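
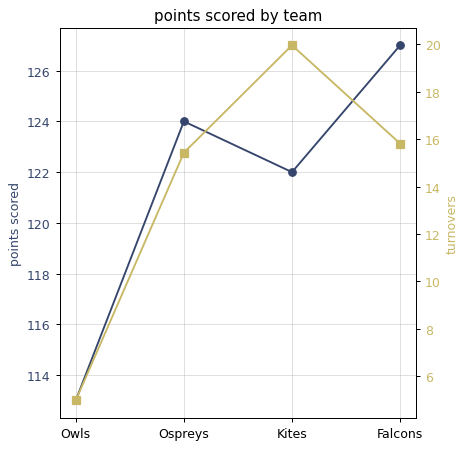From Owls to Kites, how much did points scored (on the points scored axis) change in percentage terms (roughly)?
Owls ≈ 112, Kites ≈ 122; (122 − 112) / 112 ≈ +8.9%.

≈ +8.9%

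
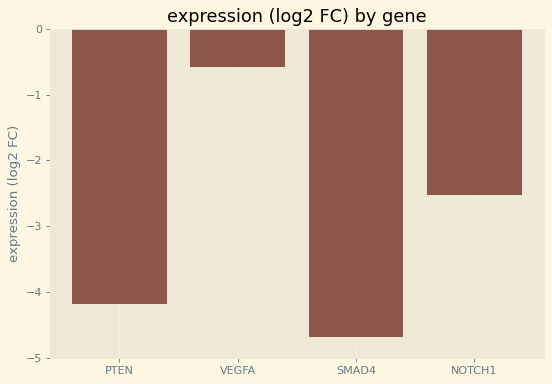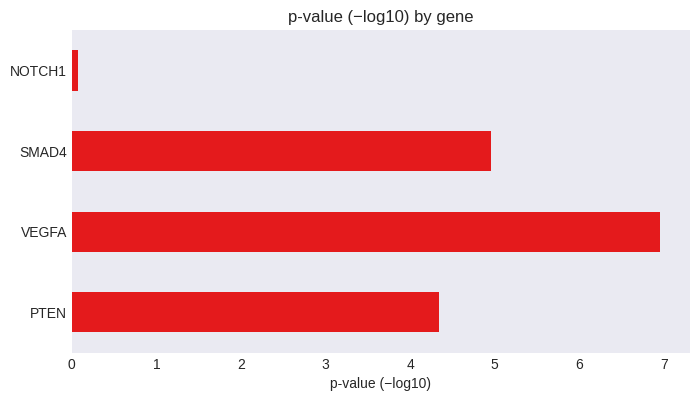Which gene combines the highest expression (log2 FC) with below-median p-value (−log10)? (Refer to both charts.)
Chart 2 median p-value (−log10) ≈ 5; below-median genes: PTEN, NOTCH1. Among those, NOTCH1 has the highest expression (log2 FC) (≈ -3).

NOTCH1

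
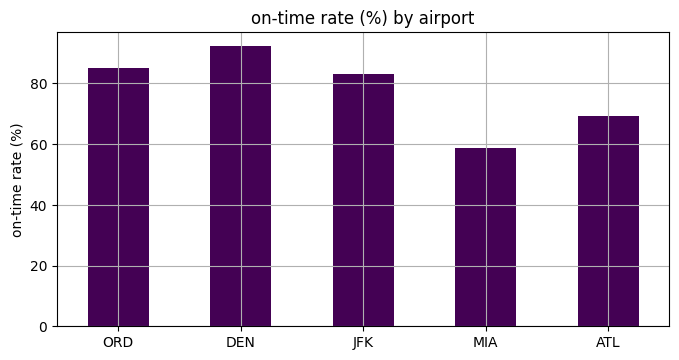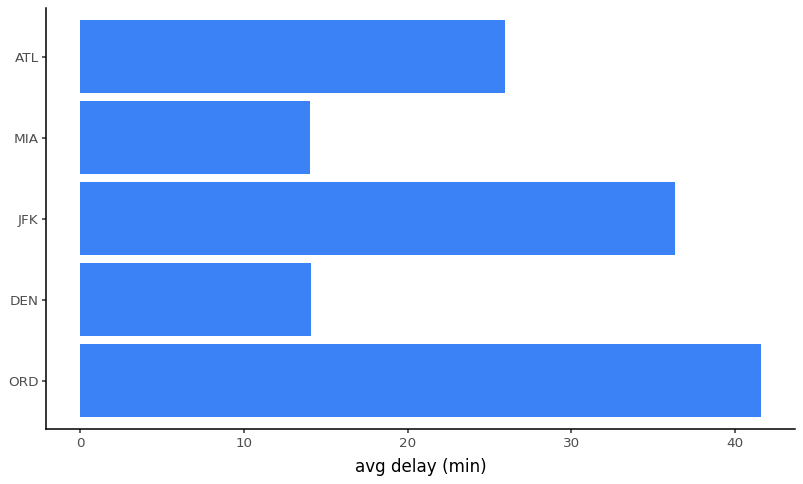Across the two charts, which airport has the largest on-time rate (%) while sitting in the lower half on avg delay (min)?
Chart 2 median avg delay (min) ≈ 25; below-median airports: DEN, MIA. Among those, DEN has the highest on-time rate (%) (≈ 90).

DEN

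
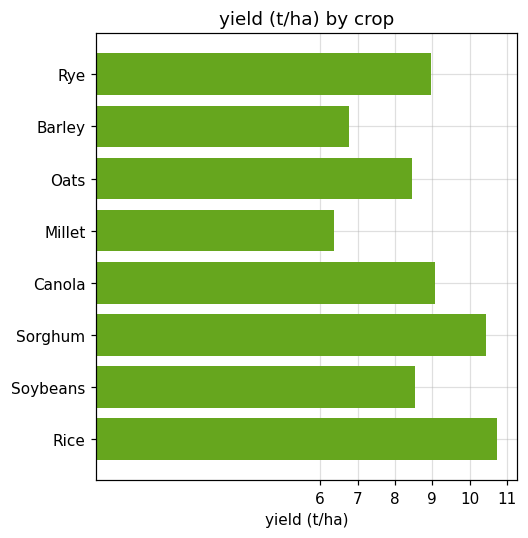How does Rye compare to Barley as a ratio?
≈ 1.29×

Rye ≈ 9, Barley ≈ 7; 9/7 ≈ 1.29.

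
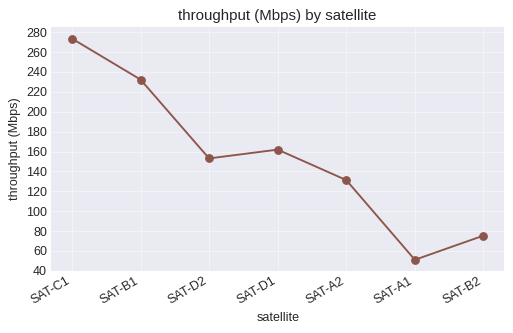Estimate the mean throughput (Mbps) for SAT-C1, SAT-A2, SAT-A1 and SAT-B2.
≈ 140

(280 + 140 + 60 + 80) / 4 ≈ 140.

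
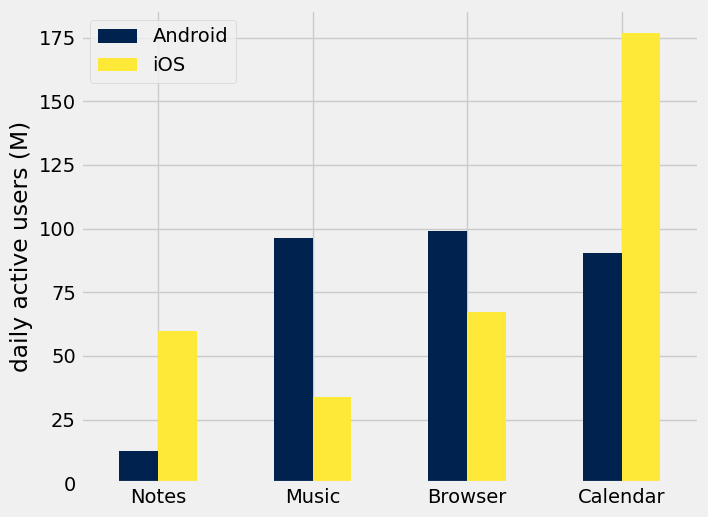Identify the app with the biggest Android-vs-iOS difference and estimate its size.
Calendar: Android ≈ 100, iOS ≈ 180 → gap ≈ 80. Next-largest (Music) is only ≈ 60.

Calendar, ≈ 80 M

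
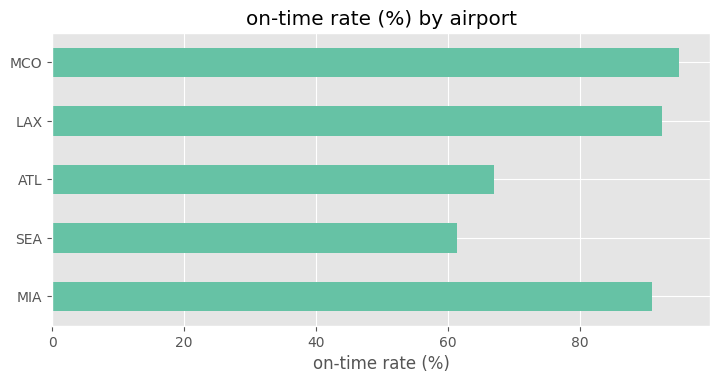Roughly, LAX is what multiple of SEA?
LAX ≈ 90, SEA ≈ 60; 90/60 ≈ 1.5.

≈ 1.5×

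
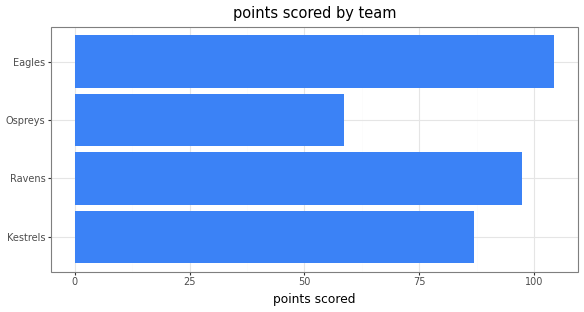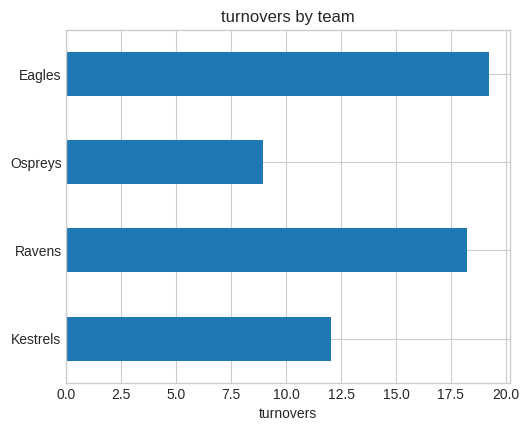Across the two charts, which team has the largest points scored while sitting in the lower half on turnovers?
Chart 2 median turnovers ≈ 16; below-median teams: Kestrels, Ospreys. Among those, Kestrels has the highest points scored (≈ 90).

Kestrels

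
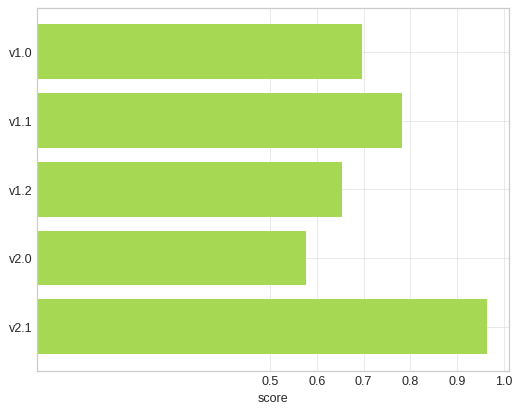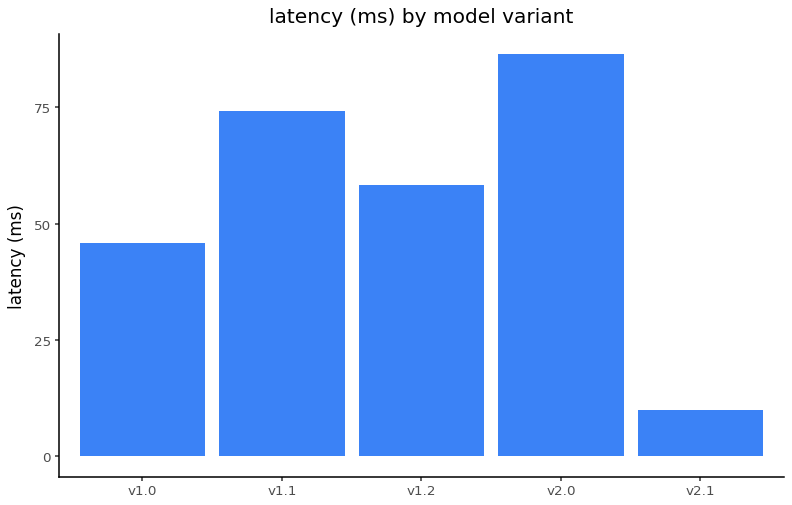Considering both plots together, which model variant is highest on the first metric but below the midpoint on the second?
v2.1

Chart 2 median latency (ms) ≈ 60; below-median model variants: v1.0, v2.1. Among those, v2.1 has the highest score (≈ 1).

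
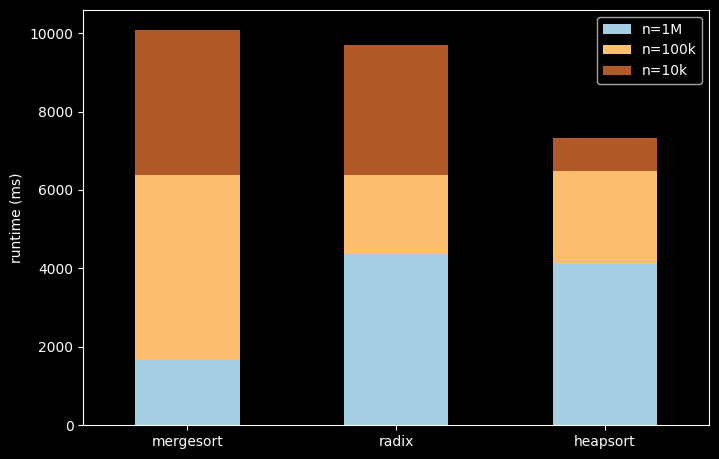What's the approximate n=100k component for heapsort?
≈ 2000

n=100k top ≈ 6000, bottom ≈ 4000; segment ≈ 2000.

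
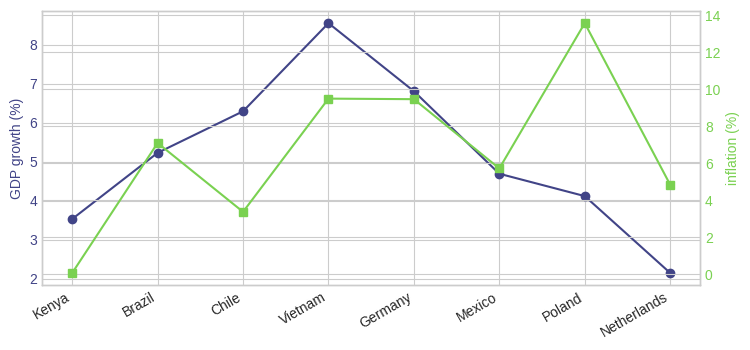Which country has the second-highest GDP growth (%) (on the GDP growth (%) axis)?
Top 3 (on the GDP growth (%) axis): Vietnam ≈ 9, Germany ≈ 7, Chile ≈ 6.

Germany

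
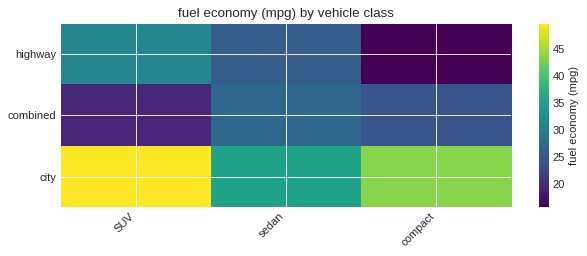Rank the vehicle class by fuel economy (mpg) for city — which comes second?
Top 3 for city: SUV ≈ 50, compact ≈ 45, sedan ≈ 35.

compact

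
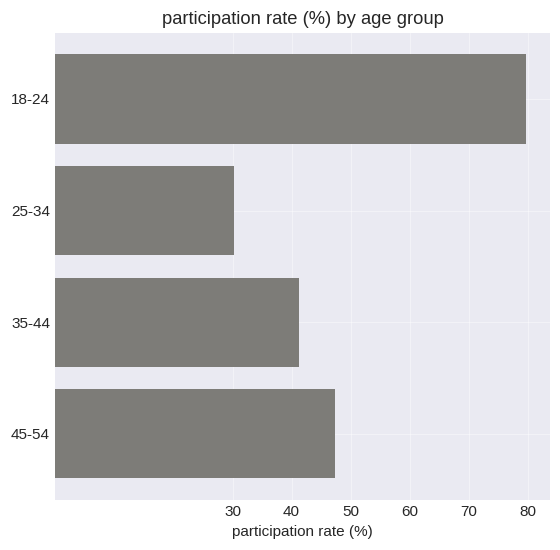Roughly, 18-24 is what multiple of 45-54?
18-24 ≈ 80, 45-54 ≈ 50; 80/50 ≈ 1.6.

≈ 1.6×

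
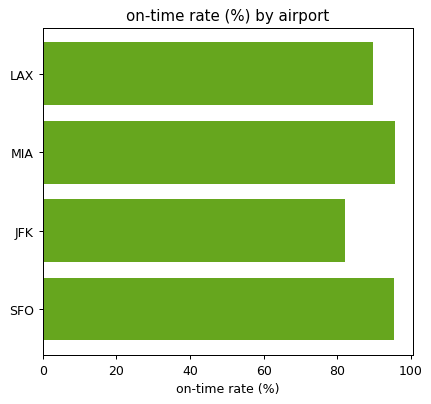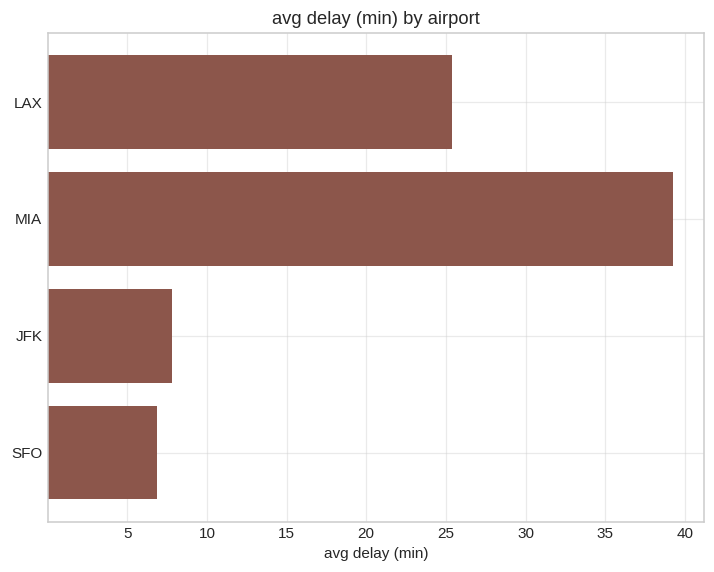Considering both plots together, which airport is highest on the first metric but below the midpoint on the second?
Chart 2 median avg delay (min) ≈ 15; below-median airports: JFK, SFO. Among those, SFO has the highest on-time rate (%) (≈ 100).

SFO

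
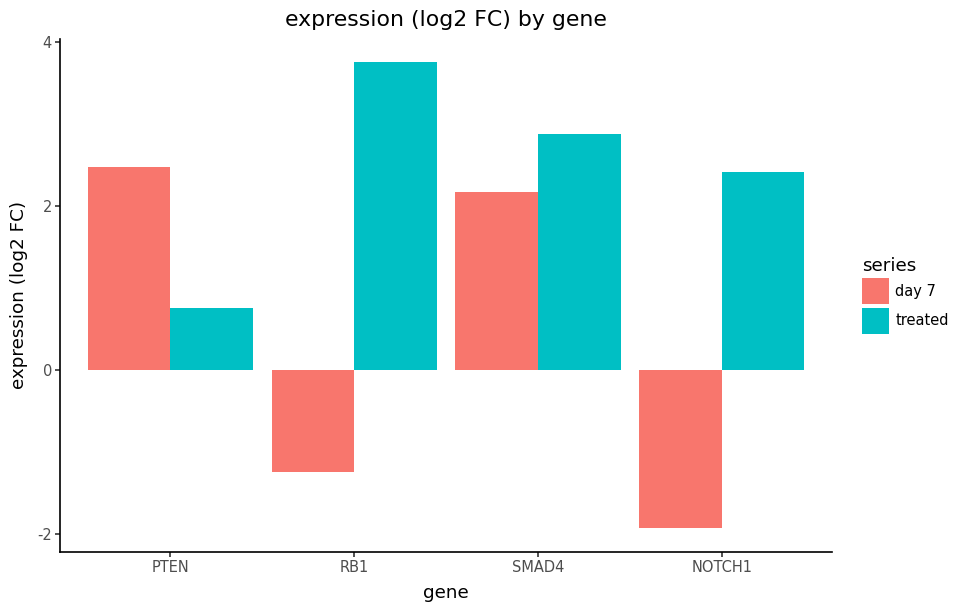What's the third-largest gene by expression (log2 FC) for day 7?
RB1

Top 4 for day 7: PTEN ≈ 2.5, SMAD4 ≈ 2.0, RB1 ≈ -1.5, NOTCH1 ≈ -2.0.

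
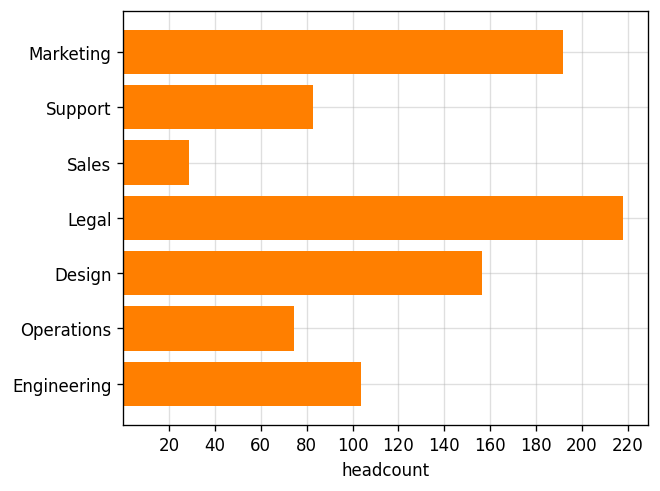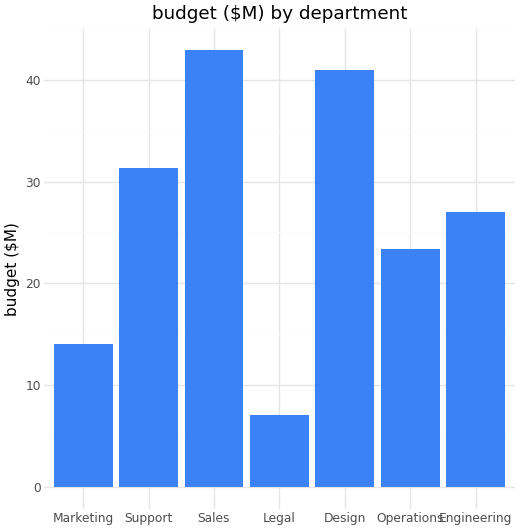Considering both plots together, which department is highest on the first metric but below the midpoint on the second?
Chart 2 median budget ($M) ≈ 25; below-median departments: Marketing, Legal, Operations. Among those, Legal has the highest headcount (≈ 220).

Legal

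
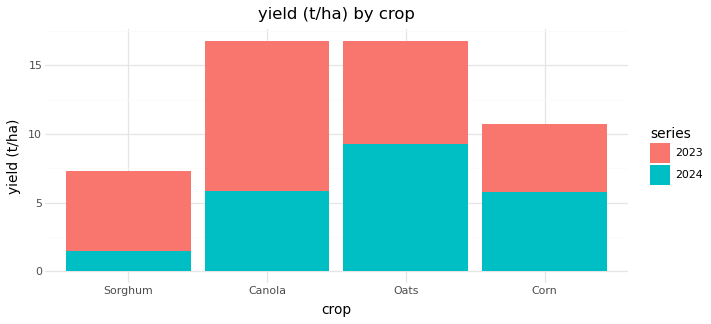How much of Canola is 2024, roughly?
2024 top ≈ 6, bottom ≈ 0; segment ≈ 6.

≈ 6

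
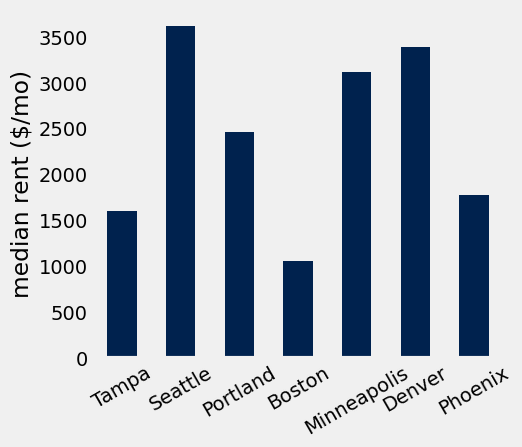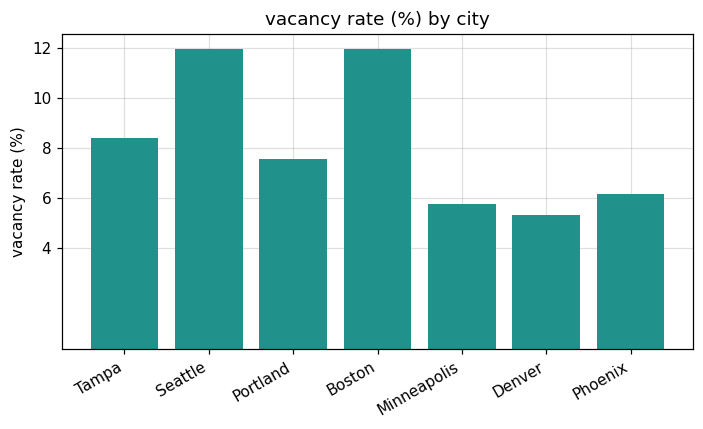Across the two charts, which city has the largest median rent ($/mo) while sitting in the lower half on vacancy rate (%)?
Denver

Chart 2 median vacancy rate (%) ≈ 8; below-median cities: Minneapolis, Denver, Phoenix. Among those, Denver has the highest median rent ($/mo) (≈ 3500).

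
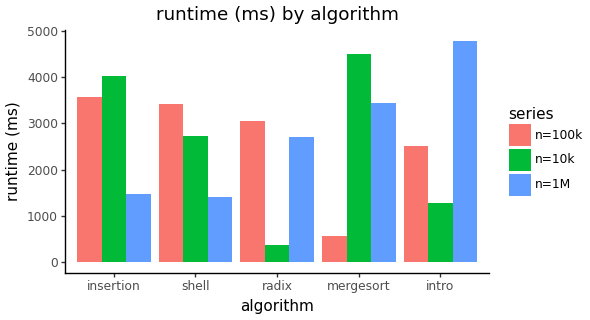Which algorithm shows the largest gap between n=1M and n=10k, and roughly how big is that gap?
intro, ≈ 3500 ms

intro: n=1M ≈ 5000, n=10k ≈ 1500 → gap ≈ 3500. Next-largest (insertion) is only ≈ 2500.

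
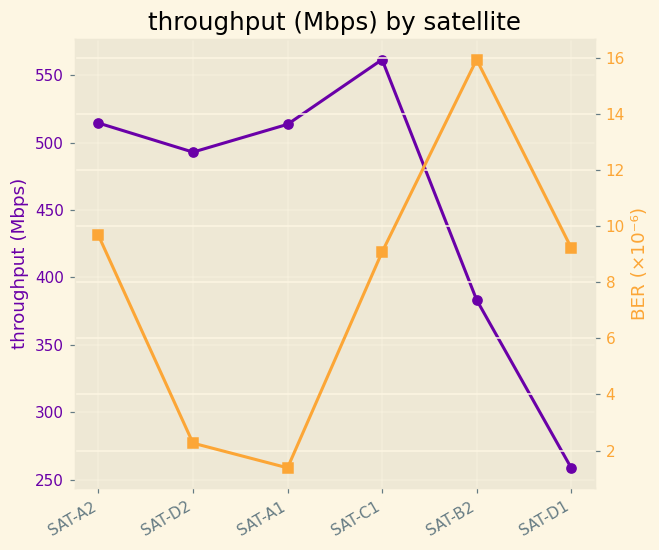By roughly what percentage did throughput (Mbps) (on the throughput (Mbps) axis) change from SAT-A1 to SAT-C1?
≈ +10%

SAT-A1 ≈ 500, SAT-C1 ≈ 550; (550 − 500) / 500 ≈ +10%.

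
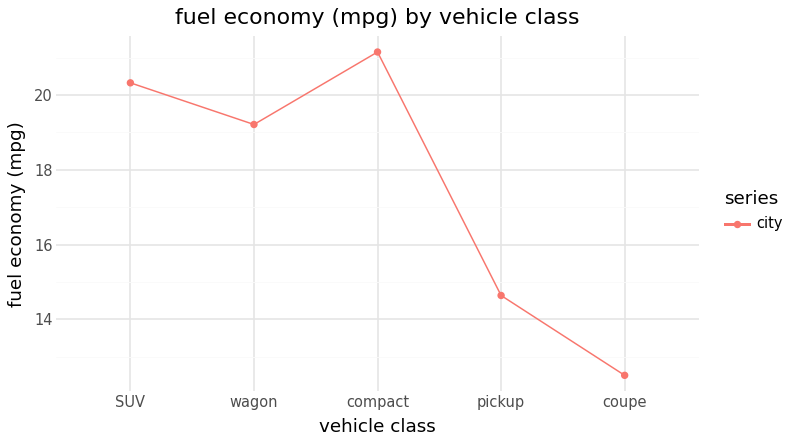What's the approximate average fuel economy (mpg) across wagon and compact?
≈ 20

(19 + 21) / 2 ≈ 20.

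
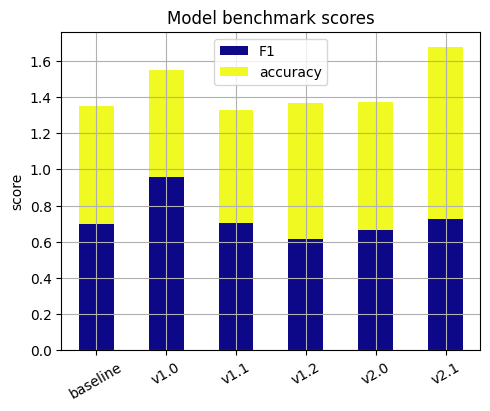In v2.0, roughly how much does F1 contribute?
F1 top ≈ 0.6, bottom ≈ 0.0; segment ≈ 0.6.

≈ 0.6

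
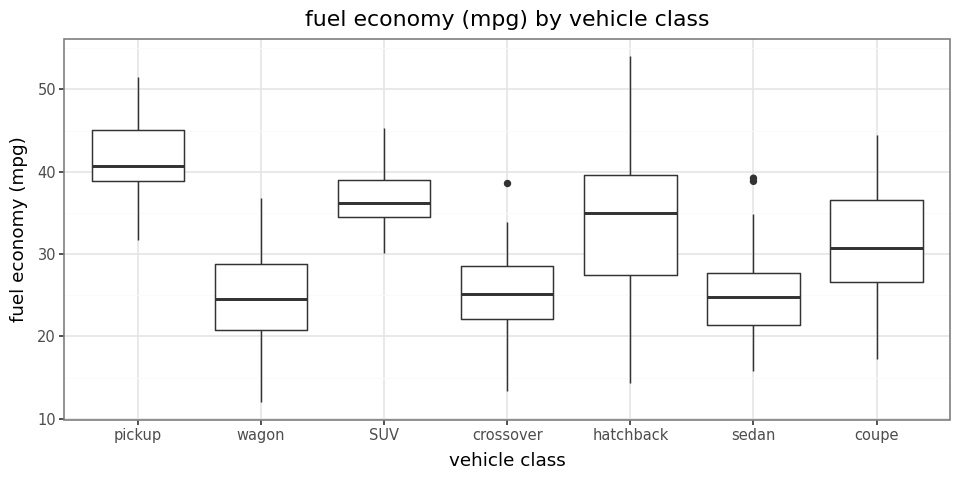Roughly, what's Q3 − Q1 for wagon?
Q3 ≈ 28, Q1 ≈ 20; IQR ≈ 8.

≈ 8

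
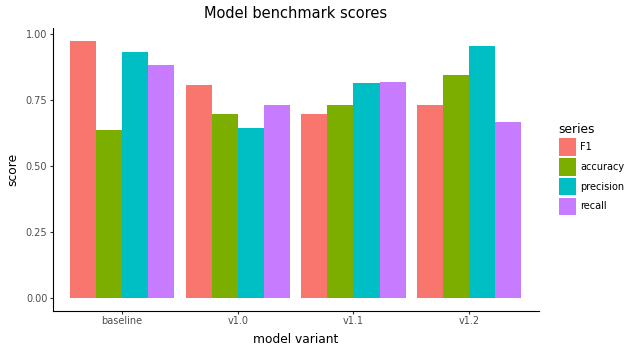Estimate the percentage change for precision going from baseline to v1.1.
baseline ≈ 0.9, v1.1 ≈ 0.8; (0.8 − 0.9) / 0.9 ≈ -11.1%.

≈ -11.1%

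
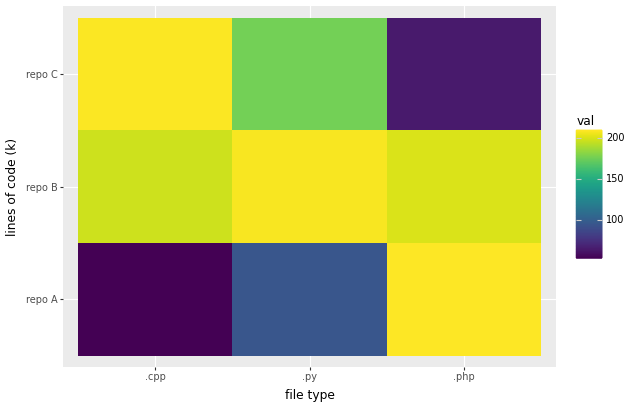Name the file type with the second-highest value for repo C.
Top 3 for repo C: .cpp ≈ 200, .py ≈ 180, .php ≈ 60.

.py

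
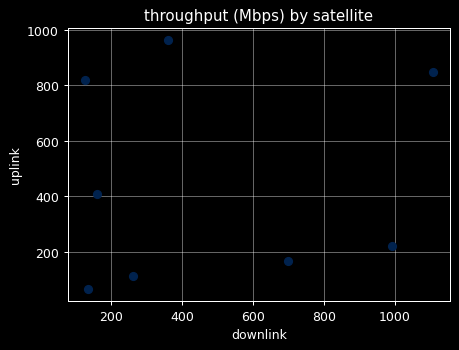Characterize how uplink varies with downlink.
Points are roughly uncorrelated; weak (|r| ≈ 0.1).

no clear correlation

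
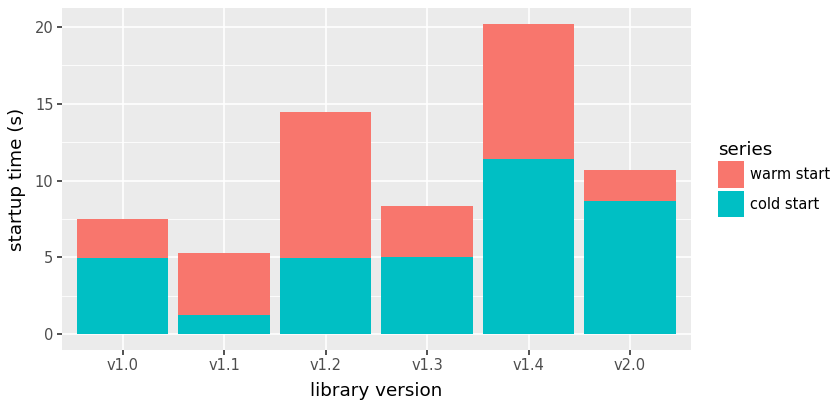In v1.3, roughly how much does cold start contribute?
≈ 6

cold start top ≈ 6, bottom ≈ 0; segment ≈ 6.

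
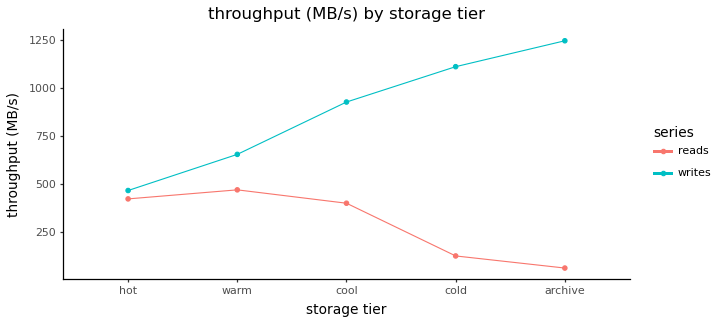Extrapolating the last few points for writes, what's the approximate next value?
Last three: 900, 1100, 1200 → slope ≈ 150/step → next ≈ 1350.

≈ 1350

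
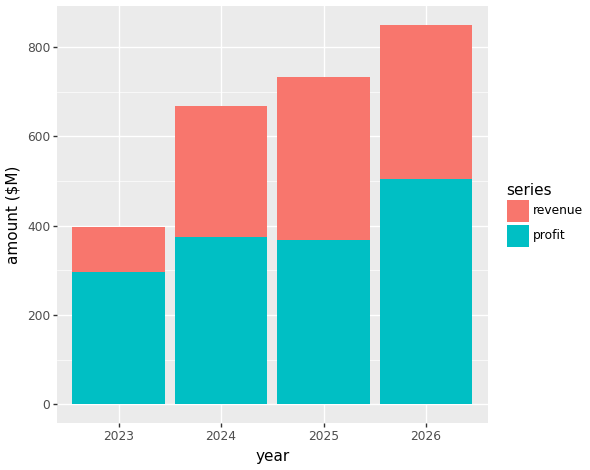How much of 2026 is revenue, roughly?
revenue top ≈ 800, bottom ≈ 500; segment ≈ 300.

≈ 300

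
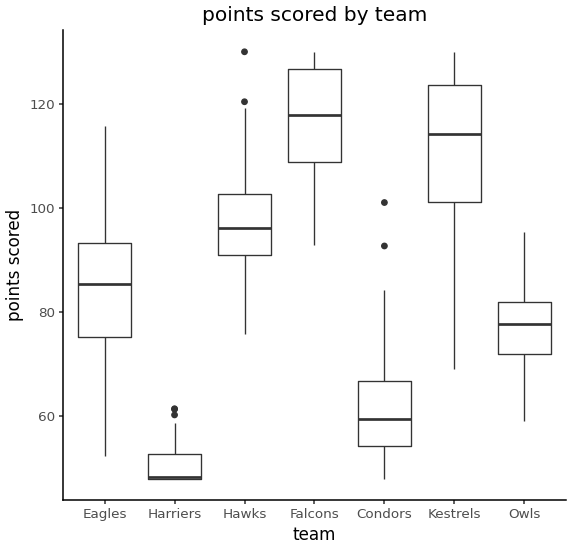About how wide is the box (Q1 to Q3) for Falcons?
Q3 ≈ 130, Q1 ≈ 110; IQR ≈ 20.

≈ 20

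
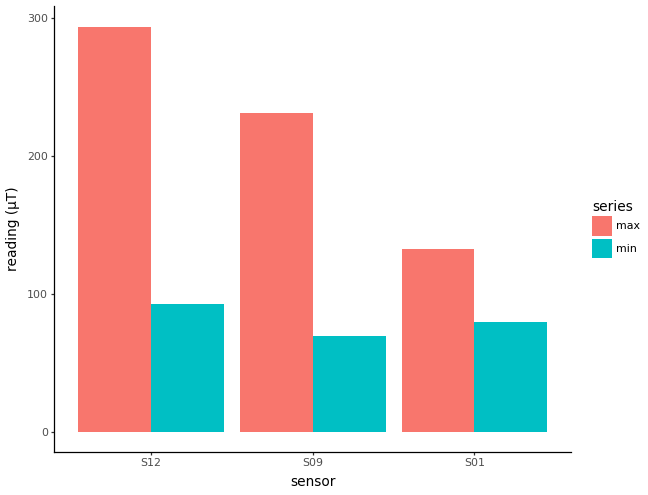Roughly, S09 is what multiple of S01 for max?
≈ 1.8×

S09 ≈ 225, S01 ≈ 125; 225/125 ≈ 1.8.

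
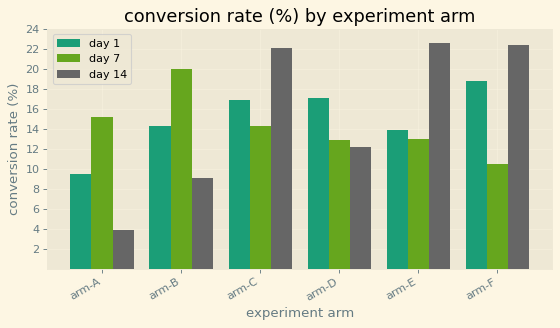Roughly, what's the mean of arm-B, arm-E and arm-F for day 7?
(20 + 12 + 10) / 3 ≈ 14.

≈ 14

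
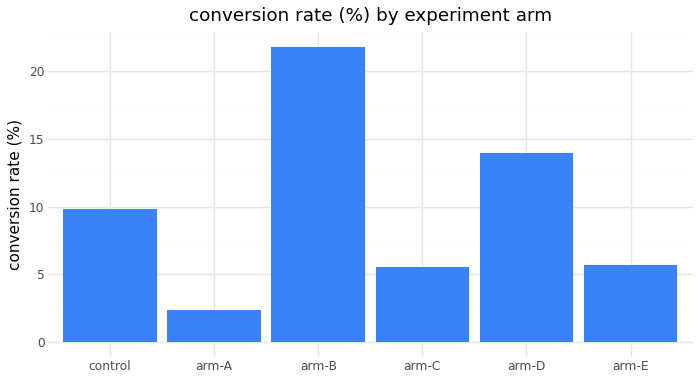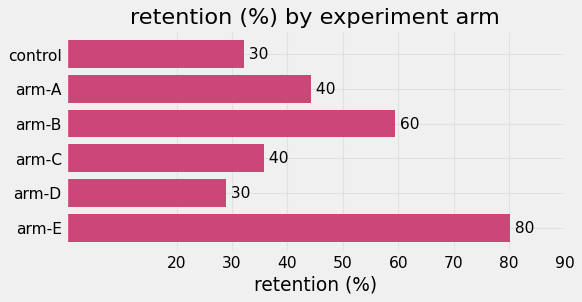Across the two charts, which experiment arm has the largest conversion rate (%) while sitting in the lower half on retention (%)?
arm-D

Chart 2 median retention (%) ≈ 40; below-median experiment arms: control, arm-C, arm-D. Among those, arm-D has the highest conversion rate (%) (≈ 14).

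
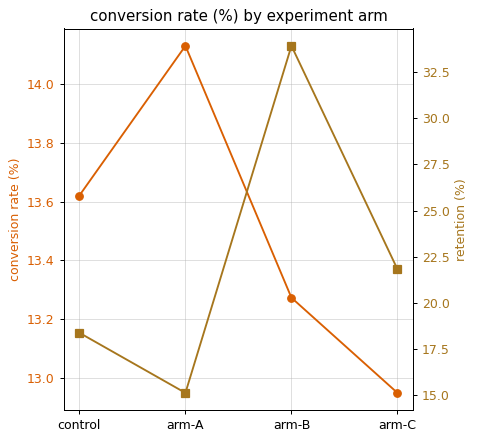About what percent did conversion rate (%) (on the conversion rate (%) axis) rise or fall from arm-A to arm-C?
≈ -8.5%

arm-A ≈ 14.1, arm-C ≈ 12.9; (12.9 − 14.1) / 14.1 ≈ -8.5%.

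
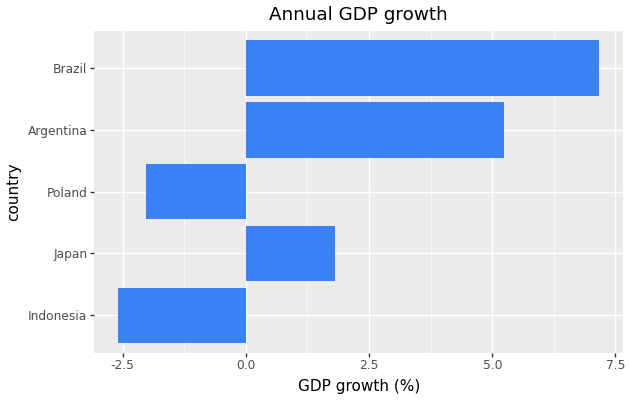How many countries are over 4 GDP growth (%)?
2

Above 4: Argentina, Brazil.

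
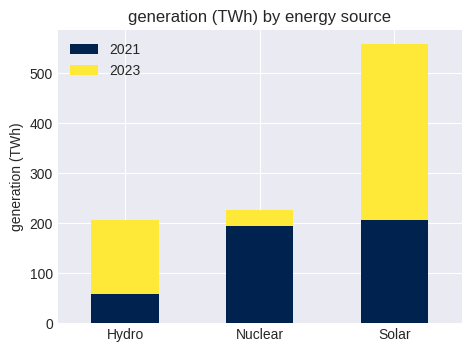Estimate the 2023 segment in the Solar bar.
≈ 350

2023 top ≈ 550, bottom ≈ 200; segment ≈ 350.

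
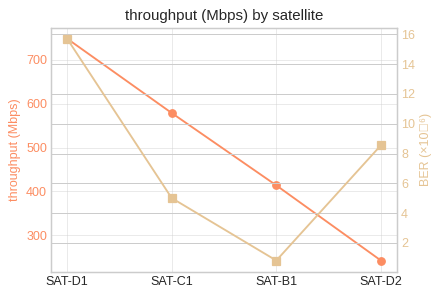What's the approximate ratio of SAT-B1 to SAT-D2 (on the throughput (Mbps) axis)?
≈ 1.6×

SAT-B1 ≈ 400, SAT-D2 ≈ 250; 400/250 ≈ 1.6.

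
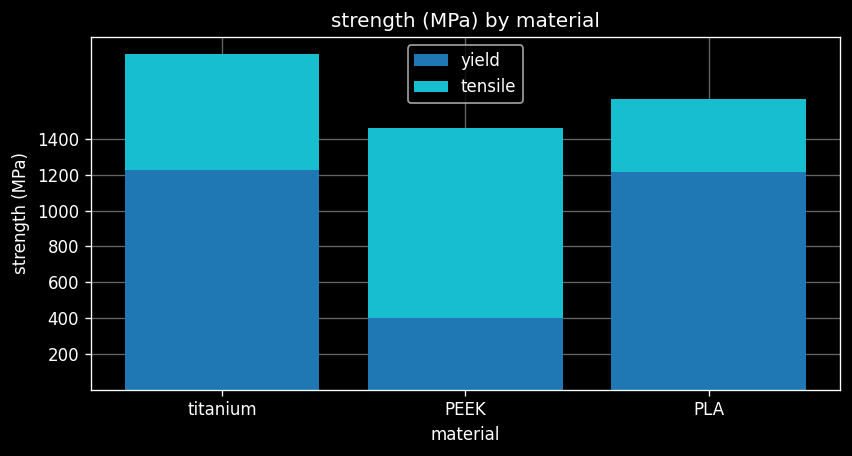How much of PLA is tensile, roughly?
tensile top ≈ 1600, bottom ≈ 1200; segment ≈ 400.

≈ 400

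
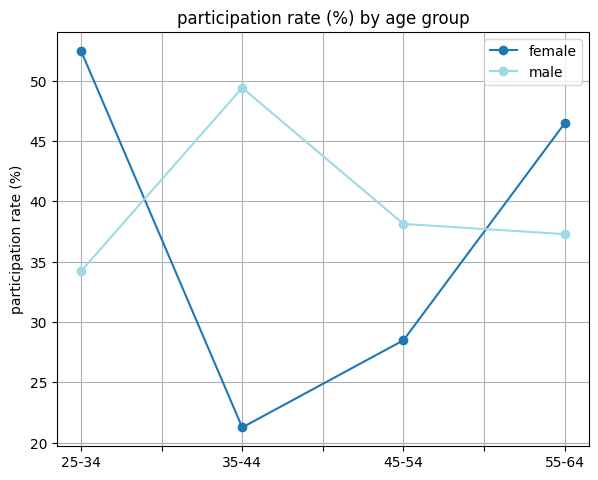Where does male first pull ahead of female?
25-34: male ≈ 35 vs female ≈ 50 (not yet); 35-44: male ≈ 50 vs female ≈ 20 (first crossover).

35-44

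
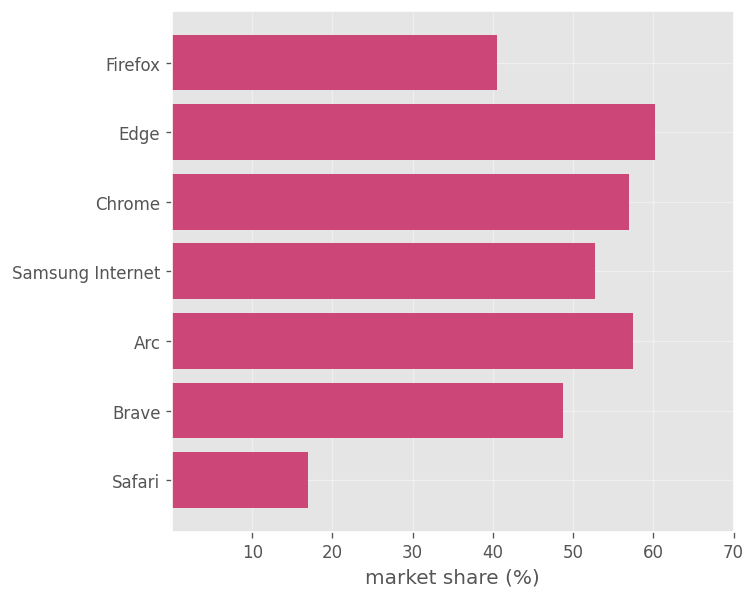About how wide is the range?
≈ 40

Max Edge ≈ 60, min Safari ≈ 20; range ≈ 40.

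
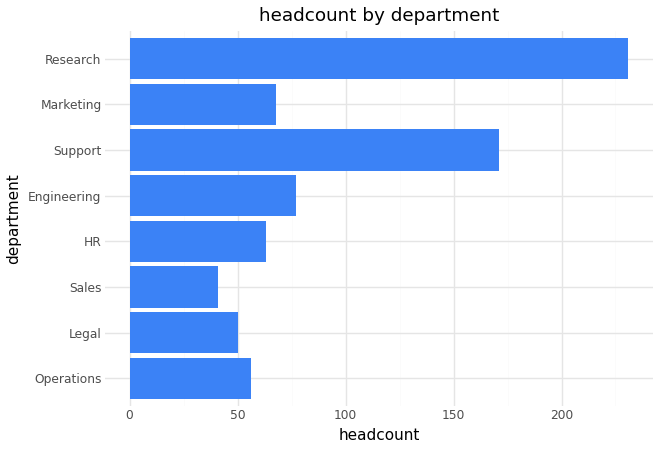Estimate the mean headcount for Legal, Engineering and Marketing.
(40 + 80 + 60) / 3 ≈ 60.

≈ 60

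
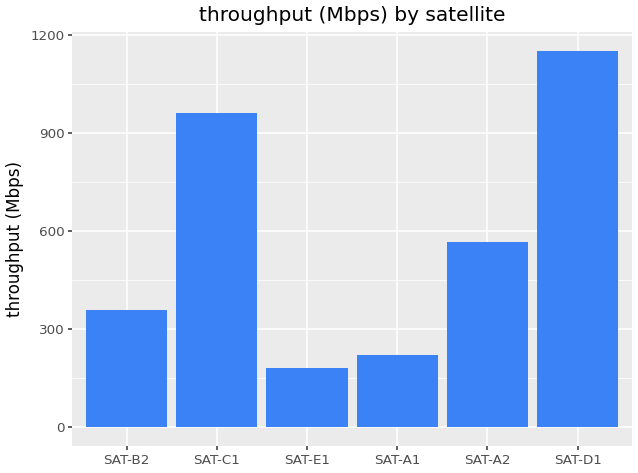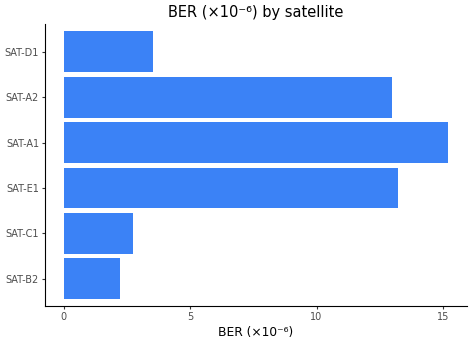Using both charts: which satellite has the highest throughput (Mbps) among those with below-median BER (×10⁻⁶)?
SAT-D1

Chart 2 median BER (×10⁻⁶) ≈ 8; below-median satellites: SAT-B2, SAT-C1, SAT-D1. Among those, SAT-D1 has the highest throughput (Mbps) (≈ 1200).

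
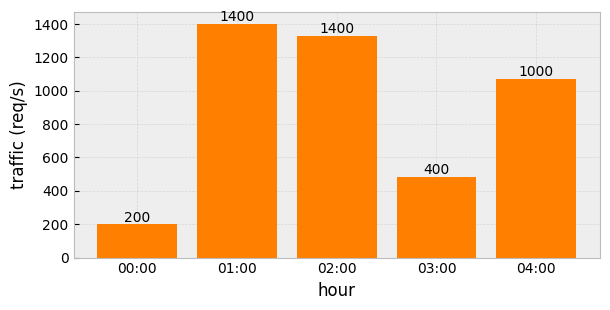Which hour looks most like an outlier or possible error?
00:00

00:00 ≈ 200; the rest sit between ≈ 400 and ≈ 1400.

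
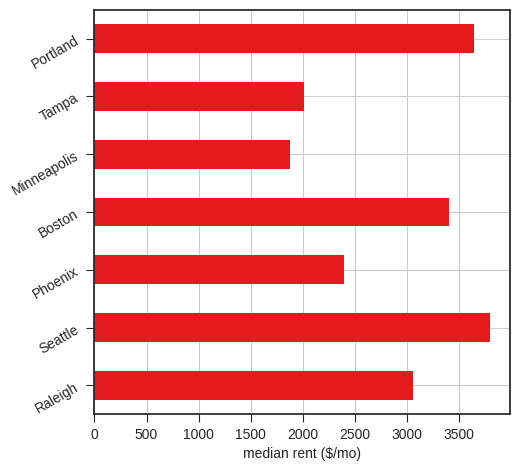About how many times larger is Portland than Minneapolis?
≈ 1.75×

Portland ≈ 3500, Minneapolis ≈ 2000; 3500/2000 ≈ 1.75.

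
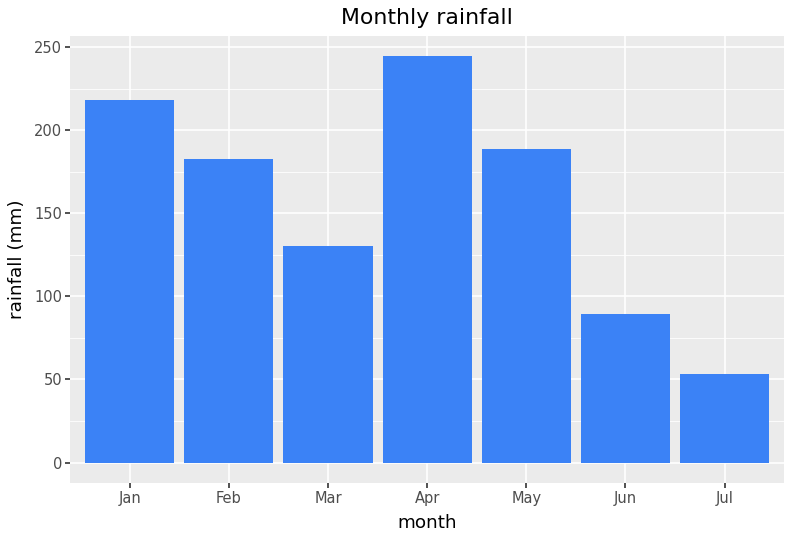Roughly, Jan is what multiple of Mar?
Jan ≈ 225, Mar ≈ 125; 225/125 ≈ 1.8.

≈ 1.8×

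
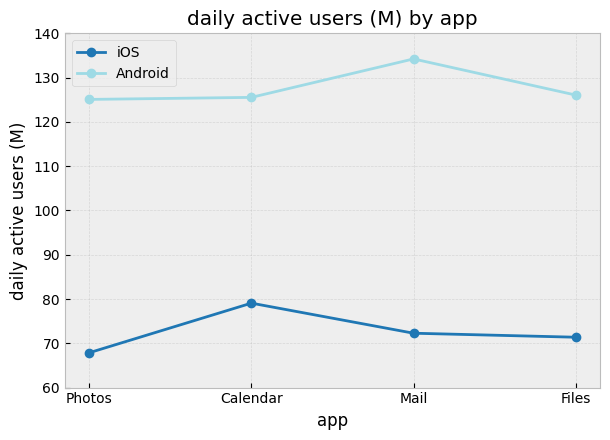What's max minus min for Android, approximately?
Max Mail ≈ 130, min Photos ≈ 130; range ≈ 0.

≈ 0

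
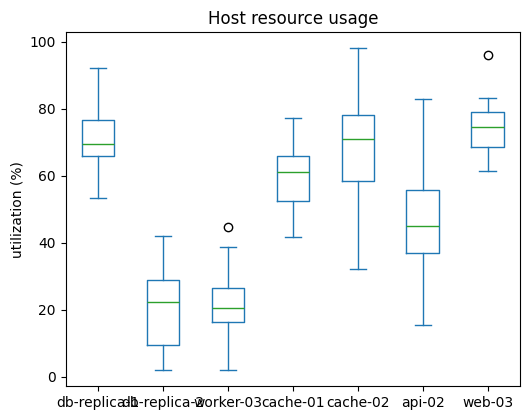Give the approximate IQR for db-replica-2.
≈ 20

Q3 ≈ 30, Q1 ≈ 10; IQR ≈ 20.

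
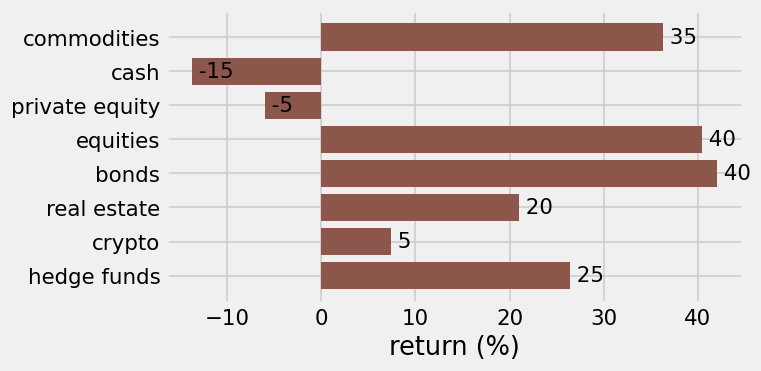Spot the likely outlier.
cash

cash ≈ -15; the rest sit between ≈ -5 and ≈ 40.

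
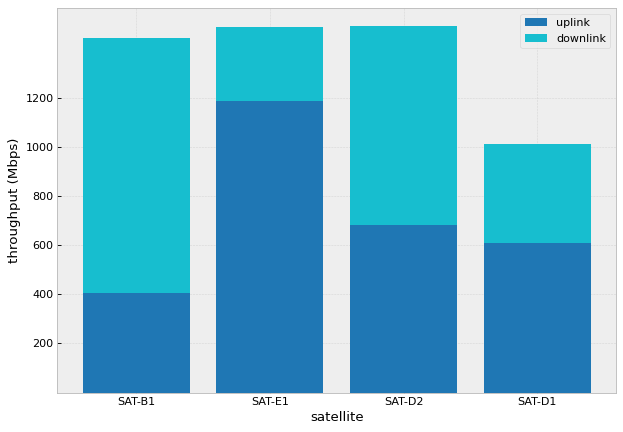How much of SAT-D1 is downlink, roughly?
downlink top ≈ 1000, bottom ≈ 600; segment ≈ 400.

≈ 400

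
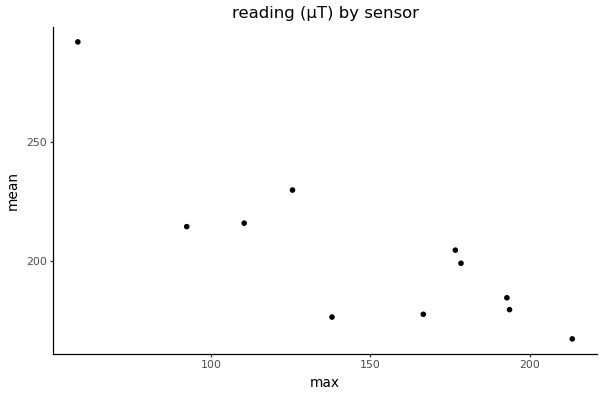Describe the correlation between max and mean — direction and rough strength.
Points are negatively correlated; strong (|r| ≈ 0.8).

negative, strong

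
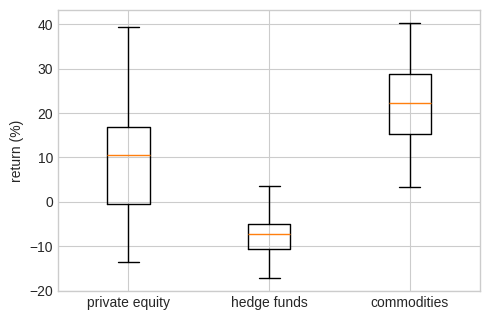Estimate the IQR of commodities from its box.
Q3 ≈ 30, Q1 ≈ 15; IQR ≈ 15.

≈ 15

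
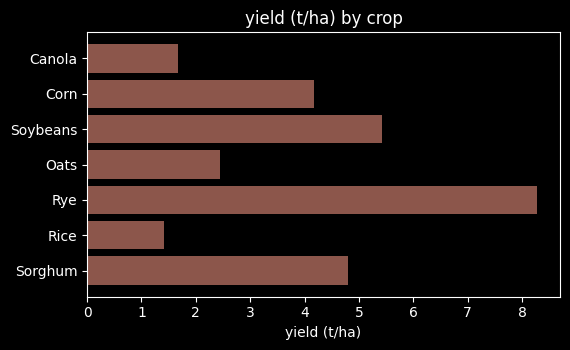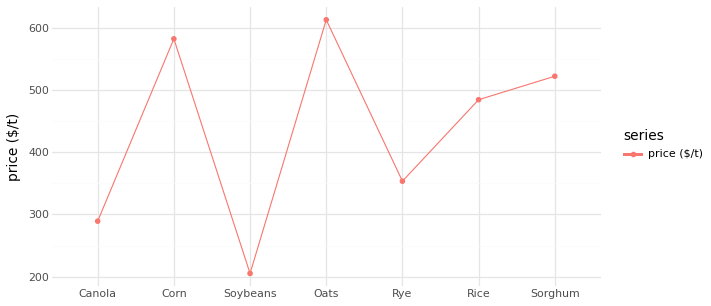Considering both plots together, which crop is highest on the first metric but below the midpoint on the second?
Rye

Chart 2 median price ($/t) ≈ 500; below-median crops: Canola, Soybeans, Rye. Among those, Rye has the highest yield (t/ha) (≈ 8).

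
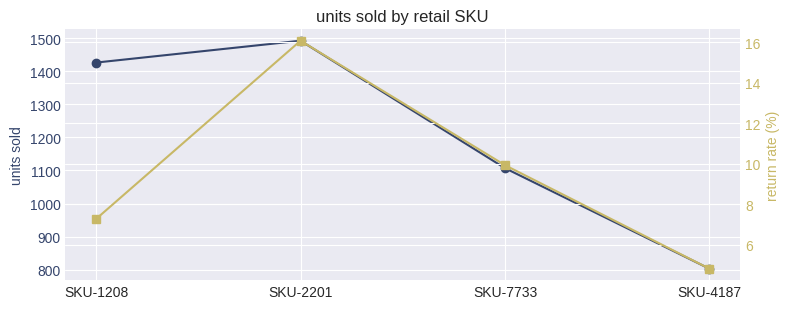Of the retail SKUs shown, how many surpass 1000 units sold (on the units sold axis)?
3

Above 1000: SKU-1208, SKU-2201, SKU-7733.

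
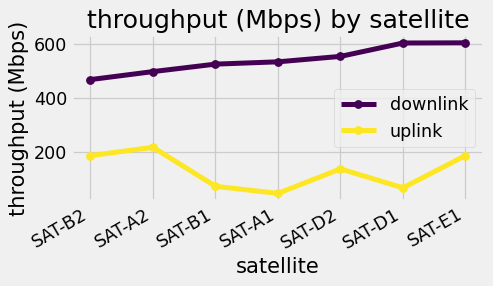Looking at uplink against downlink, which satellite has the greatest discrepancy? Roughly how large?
SAT-D1: uplink ≈ 50, downlink ≈ 600 → gap ≈ 550. Next-largest (SAT-A1) is only ≈ 500.

SAT-D1, ≈ 550 Mbps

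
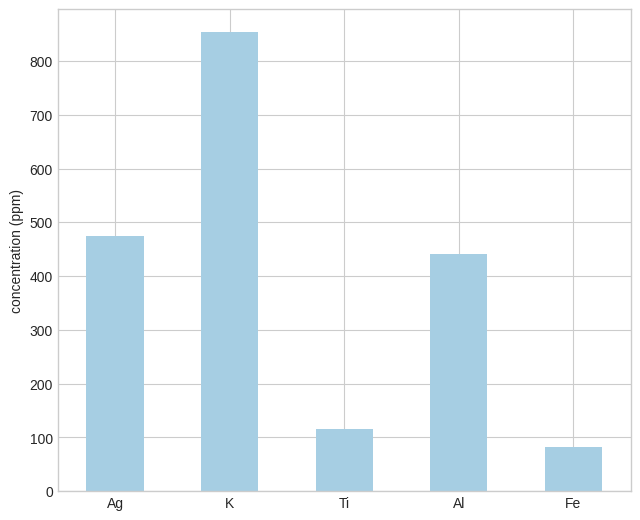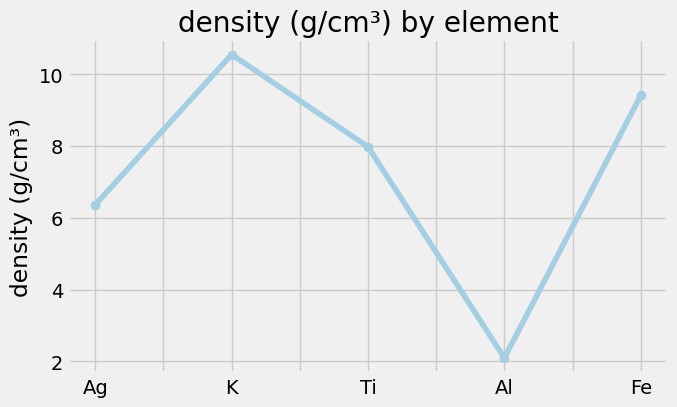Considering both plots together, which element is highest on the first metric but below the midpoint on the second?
Chart 2 median density (g/cm³) ≈ 8; below-median elements: Ag, Al. Among those, Ag has the highest concentration (ppm) (≈ 500).

Ag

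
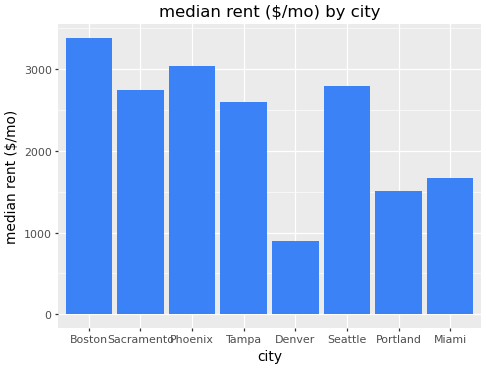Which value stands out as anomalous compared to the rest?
Denver ≈ 1000; the rest sit between ≈ 1500 and ≈ 3500.

Denver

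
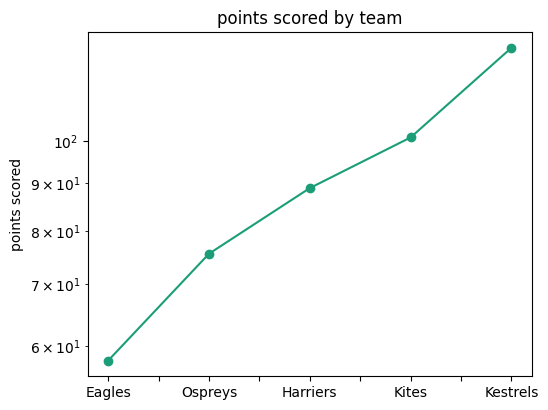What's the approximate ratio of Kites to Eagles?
≈ 1.67×

Kites ≈ 100, Eagles ≈ 60; 100/60 ≈ 1.67.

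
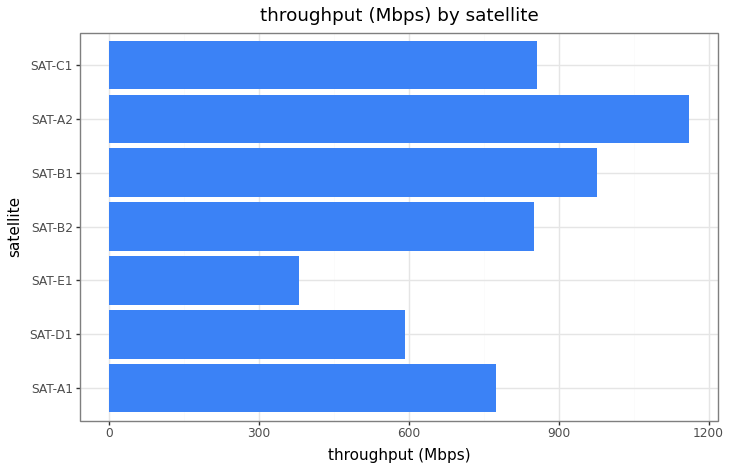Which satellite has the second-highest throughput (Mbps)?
SAT-B1

Top 3: SAT-A2 ≈ 1200, SAT-B1 ≈ 1000, SAT-C1 ≈ 900.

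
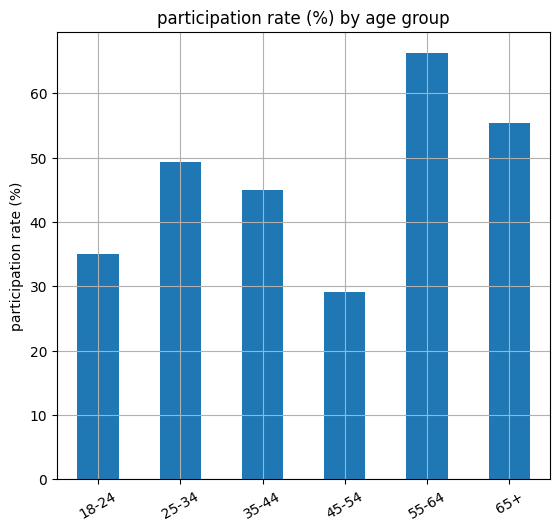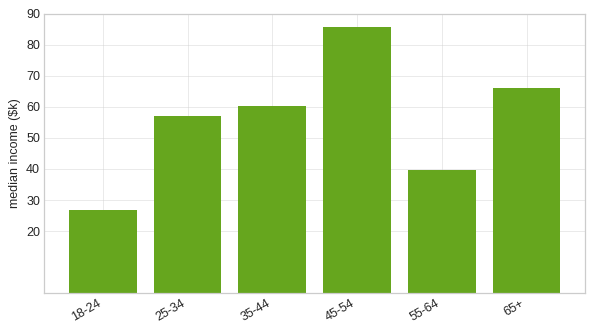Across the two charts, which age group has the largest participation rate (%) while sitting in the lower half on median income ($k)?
Chart 2 median median income ($k) ≈ 60; below-median age groups: 18-24, 25-34, 55-64. Among those, 55-64 has the highest participation rate (%) (≈ 70).

55-64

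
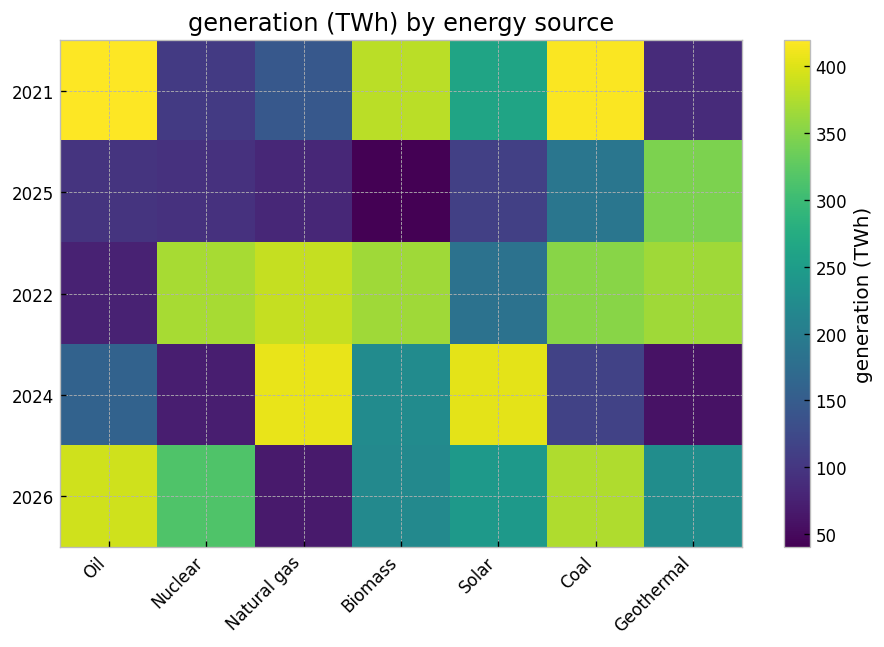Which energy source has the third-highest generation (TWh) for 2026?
Top 4 for 2026: Oil ≈ 400, Coal ≈ 350, Nuclear ≈ 300, Solar ≈ 250.

Nuclear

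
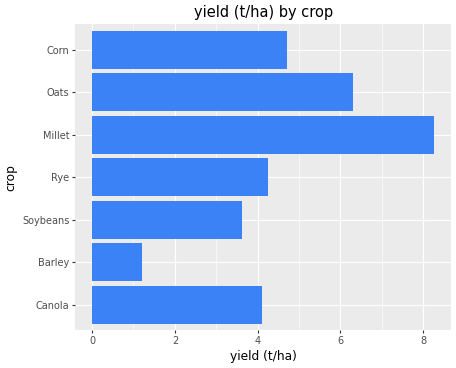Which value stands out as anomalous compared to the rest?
Millet

Millet ≈ 8; the rest sit between ≈ 1 and ≈ 6.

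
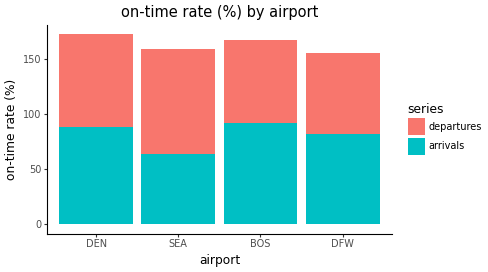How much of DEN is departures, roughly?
departures top ≈ 180, bottom ≈ 80; segment ≈ 100.

≈ 100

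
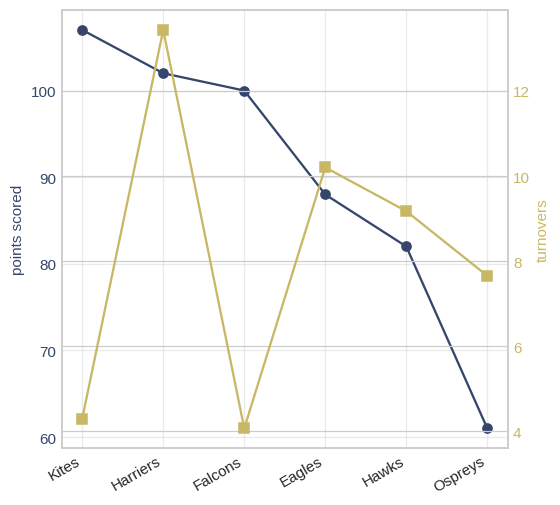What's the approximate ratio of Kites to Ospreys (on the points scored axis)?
≈ 1.75×

Kites ≈ 105, Ospreys ≈ 60; 105/60 ≈ 1.75.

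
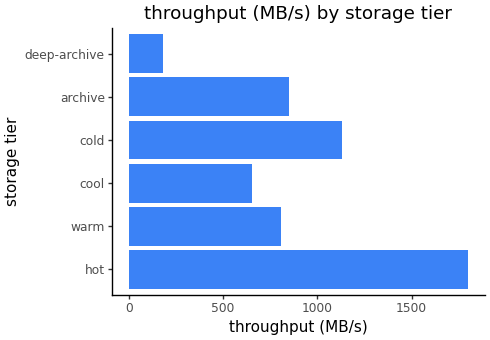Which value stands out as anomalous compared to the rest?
hot ≈ 1800; the rest sit between ≈ 200 and ≈ 1200.

hot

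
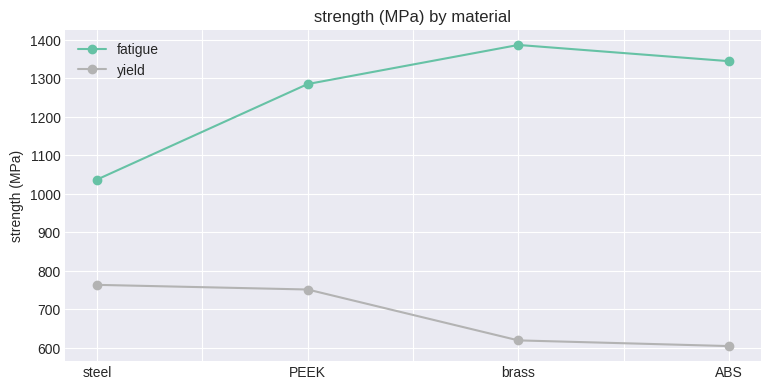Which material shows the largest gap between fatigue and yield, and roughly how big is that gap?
brass: fatigue ≈ 1400, yield ≈ 600 → gap ≈ 800. Next-largest (ABS) is only ≈ 700.

brass, ≈ 800 MPa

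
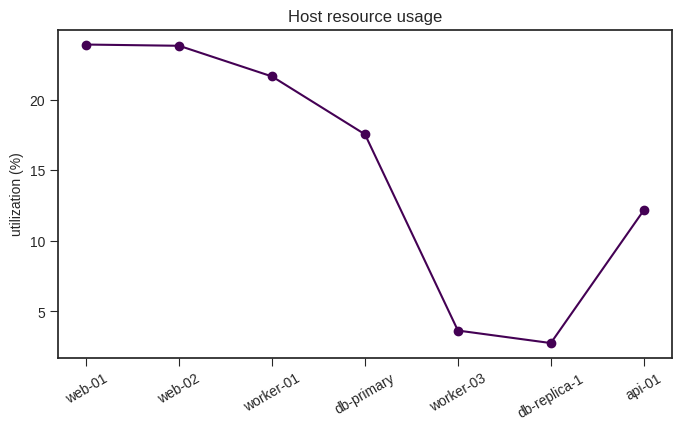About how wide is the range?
Max web-01 ≈ 24, min db-replica-1 ≈ 2; range ≈ 22.

≈ 22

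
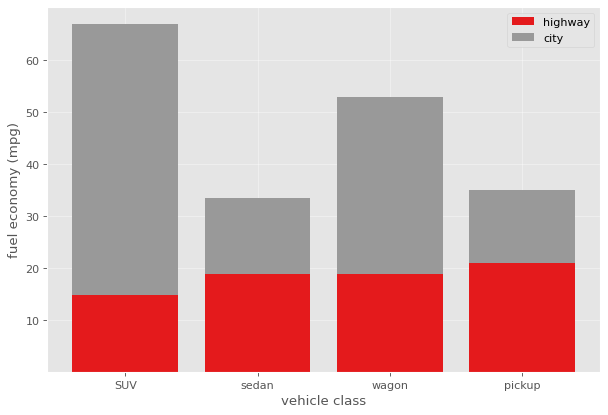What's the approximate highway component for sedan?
≈ 20

highway top ≈ 20, bottom ≈ 0; segment ≈ 20.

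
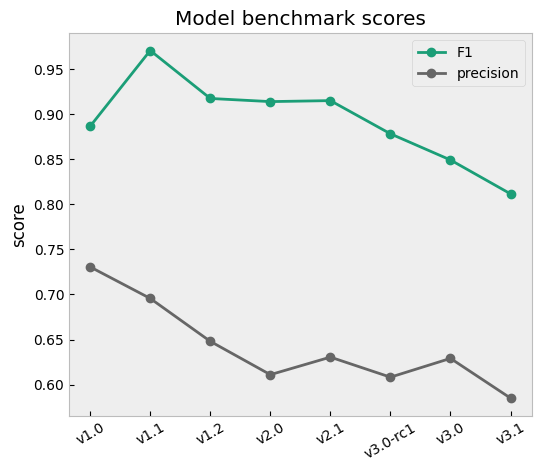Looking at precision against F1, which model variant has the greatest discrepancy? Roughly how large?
v2.0, ≈ 0.30

v2.0: precision ≈ 0.60, F1 ≈ 0.90 → gap ≈ 0.30. Next-largest (v2.1) is only ≈ 0.25.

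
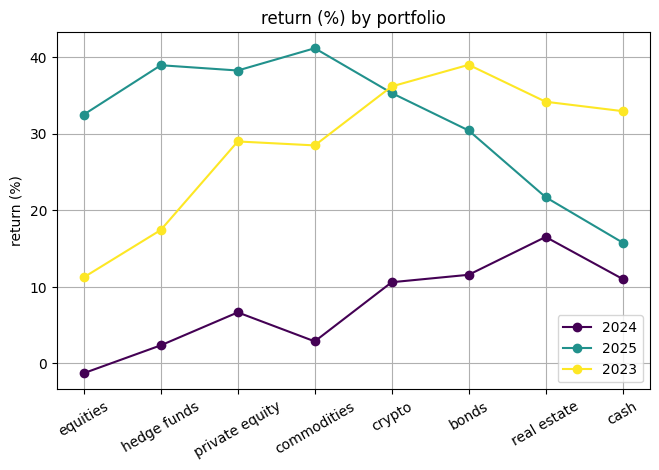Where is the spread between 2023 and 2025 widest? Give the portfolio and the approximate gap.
hedge funds, ≈ 25 %

hedge funds: 2023 ≈ 15, 2025 ≈ 40 → gap ≈ 25. Next-largest (equities) is only ≈ 20.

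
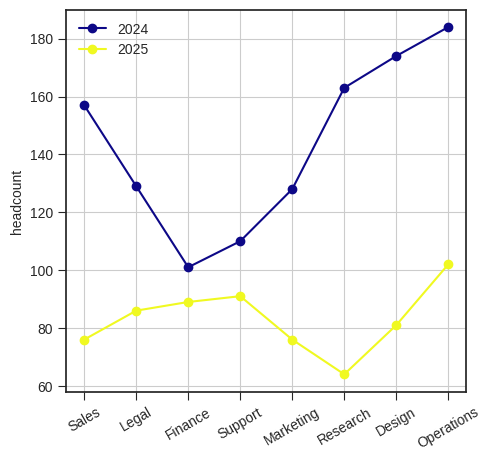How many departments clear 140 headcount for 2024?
4

Above 140: Sales, Research, Design, Operations.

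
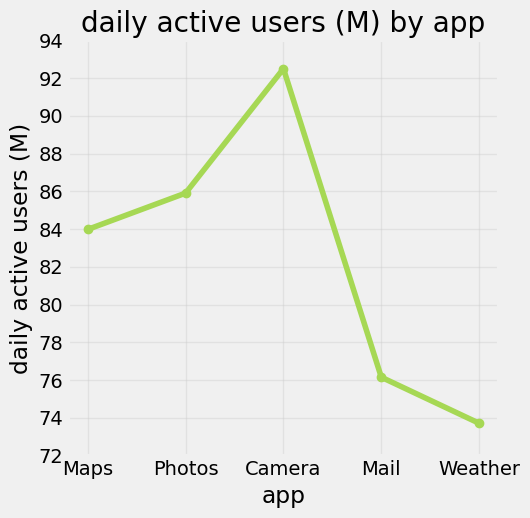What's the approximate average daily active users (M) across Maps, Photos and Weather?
(84 + 86 + 74) / 3 ≈ 81.

≈ 81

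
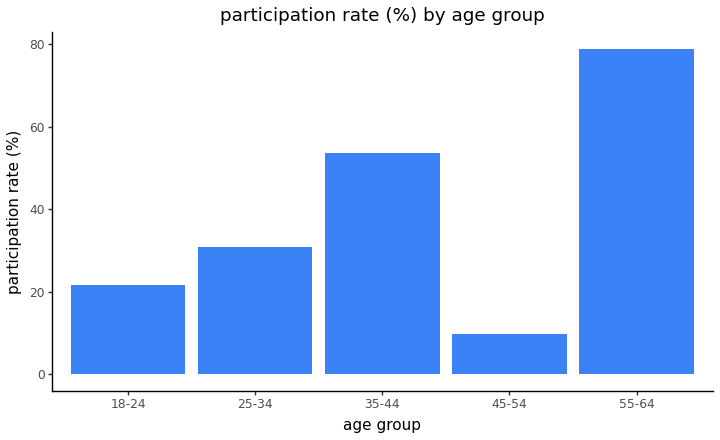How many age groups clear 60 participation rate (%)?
Above 60: 55-64.

1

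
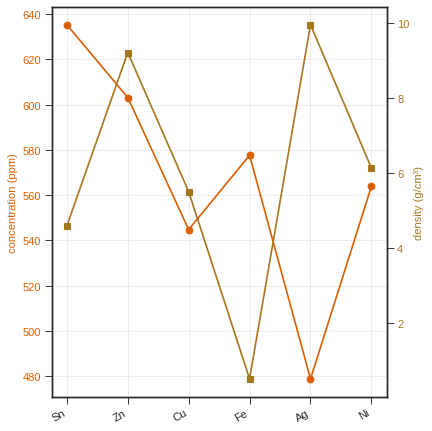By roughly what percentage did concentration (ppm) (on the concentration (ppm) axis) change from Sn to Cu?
≈ -15.6%

Sn ≈ 640, Cu ≈ 540; (540 − 640) / 640 ≈ -15.6%.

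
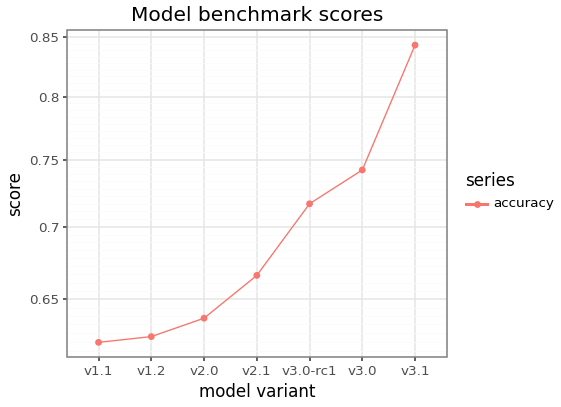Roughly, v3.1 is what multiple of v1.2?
≈ 1.35×

v3.1 ≈ 0.84, v1.2 ≈ 0.62; 0.84/0.62 ≈ 1.35.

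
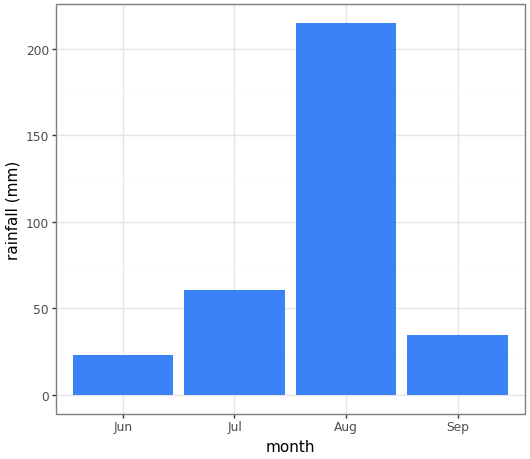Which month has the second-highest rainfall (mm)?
Jul

Top 3: Aug ≈ 220, Jul ≈ 60, Sep ≈ 40.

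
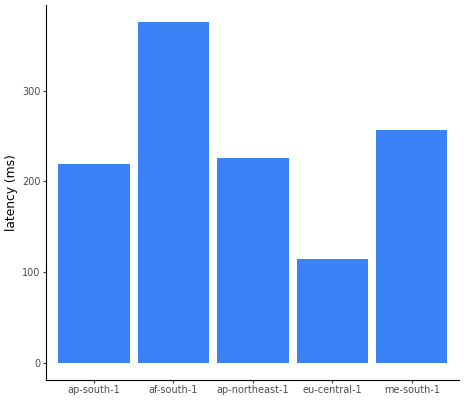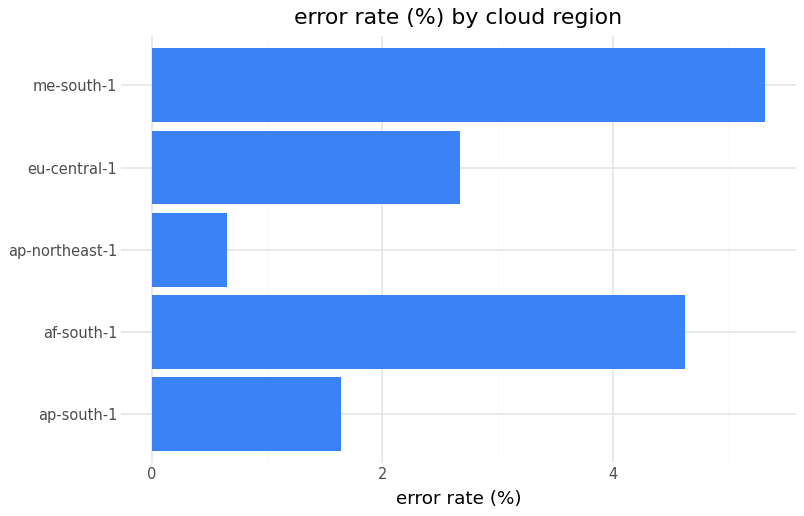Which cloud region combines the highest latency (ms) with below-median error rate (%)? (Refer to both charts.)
Chart 2 median error rate (%) ≈ 2.5; below-median cloud regions: ap-south-1, ap-northeast-1. Among those, ap-northeast-1 has the highest latency (ms) (≈ 250).

ap-northeast-1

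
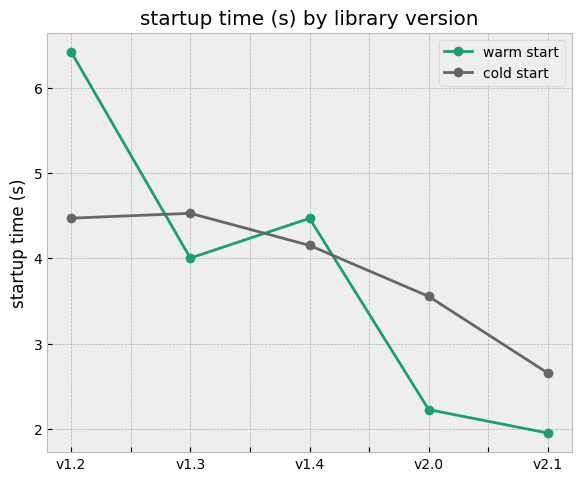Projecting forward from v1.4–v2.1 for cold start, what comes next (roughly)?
Last three: 4.0, 3.5, 2.5 → slope ≈ -0.75/step → next ≈ 1.75.

≈ 1.75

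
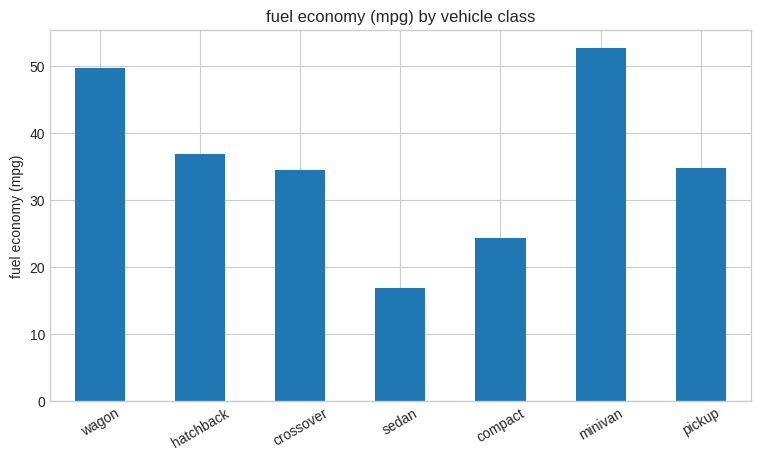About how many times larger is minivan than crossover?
≈ 1.57×

minivan ≈ 55, crossover ≈ 35; 55/35 ≈ 1.57.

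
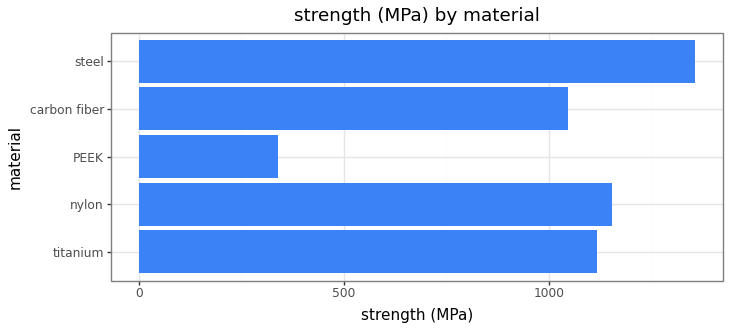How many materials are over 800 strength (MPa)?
4

Above 800: titanium, nylon, carbon fiber, steel.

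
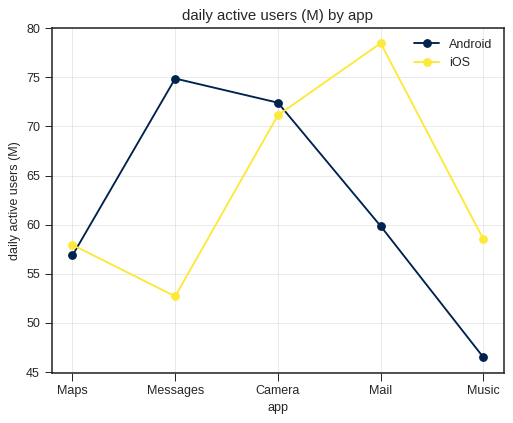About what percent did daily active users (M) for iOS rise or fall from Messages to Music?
Messages ≈ 55, Music ≈ 60; (60 − 55) / 55 ≈ +9.1%.

≈ +9.1%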